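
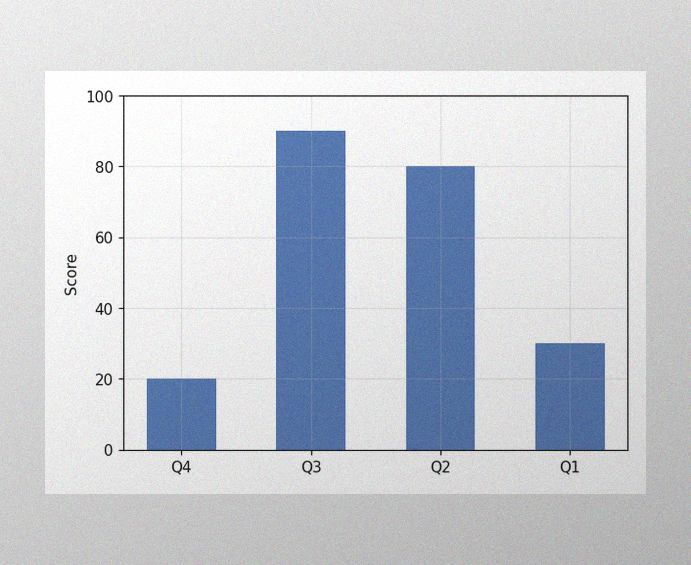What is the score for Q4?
The image has some photo noise and uneven lighting. Reading along the chart's y-axis, the Q4 bar reaches 20.

20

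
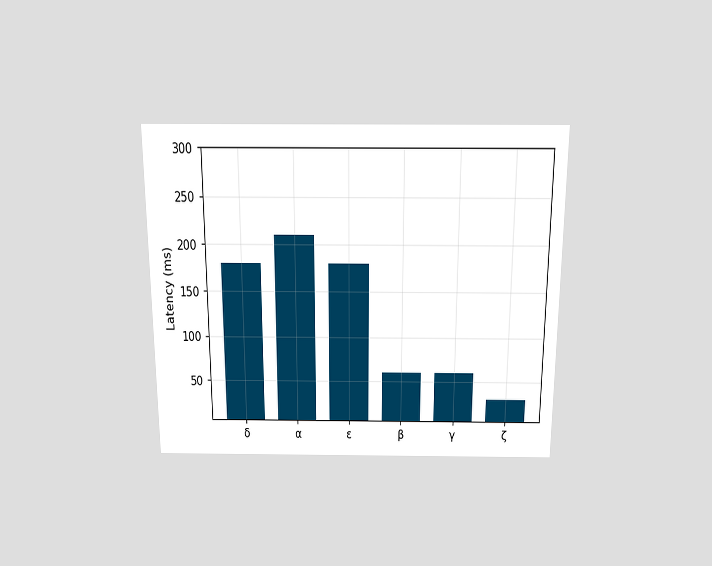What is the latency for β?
60ms

The chart is viewed slightly from above. Reading along the chart's y-axis, the β bar reaches 60ms.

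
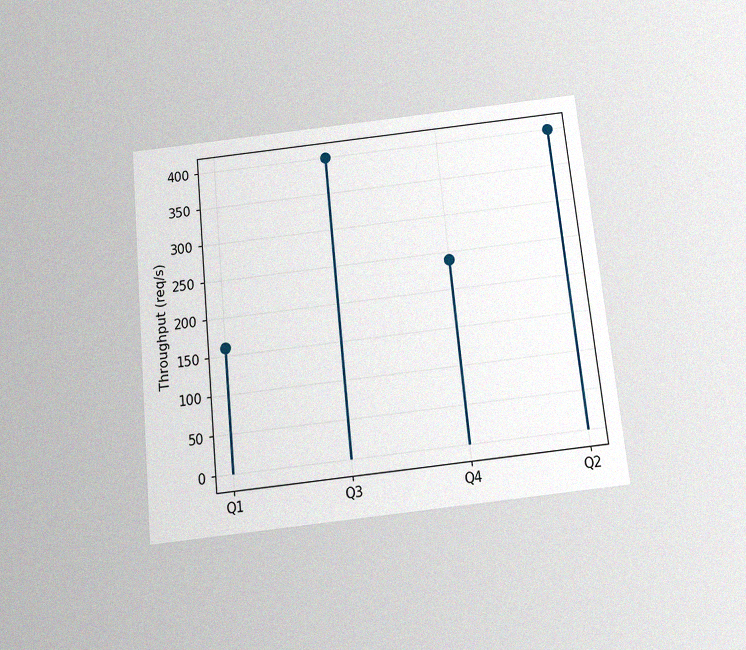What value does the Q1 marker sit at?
160req/s

The chart is tilted about 6° counter-clockwise and viewed slightly from below, with some photo noise. The Q1 marker sits at 160req/s.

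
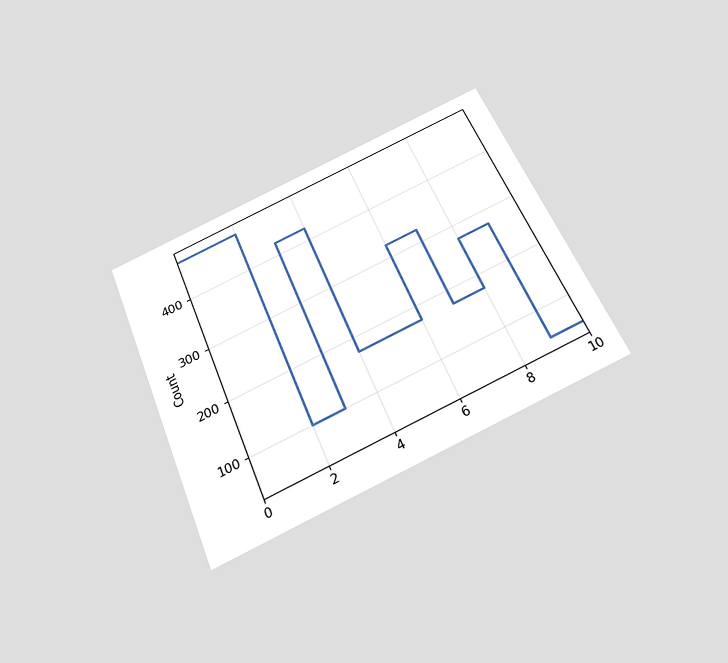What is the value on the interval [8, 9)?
The chart is tilted about 23° counter-clockwise and viewed slightly from below. On [8, 9) the step sits at 275.

275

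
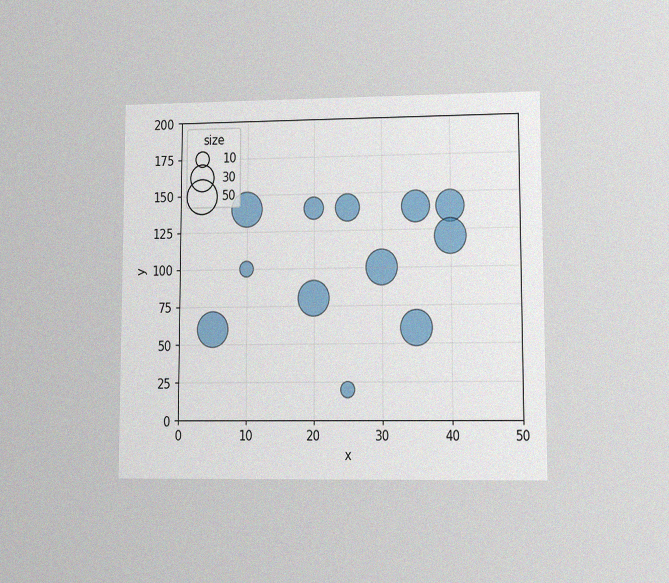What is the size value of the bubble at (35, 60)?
The chart is viewed at a slight angle, with some photo noise. Matching the bubble at (35, 60) against the size legend gives 50.

50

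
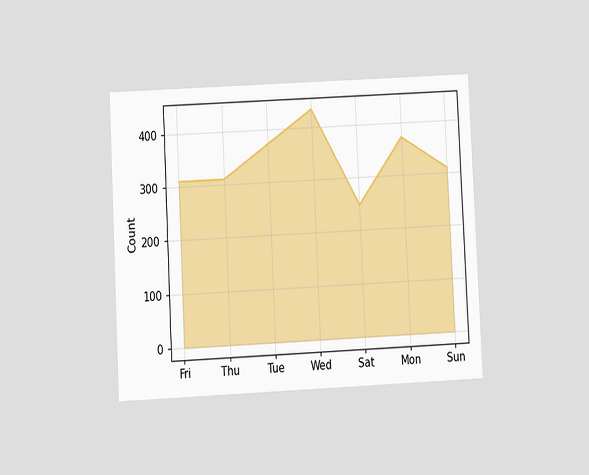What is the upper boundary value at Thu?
310

The chart is tilted about 3° counter-clockwise and viewed at a slight angle. At Thu the upper boundary is at 310.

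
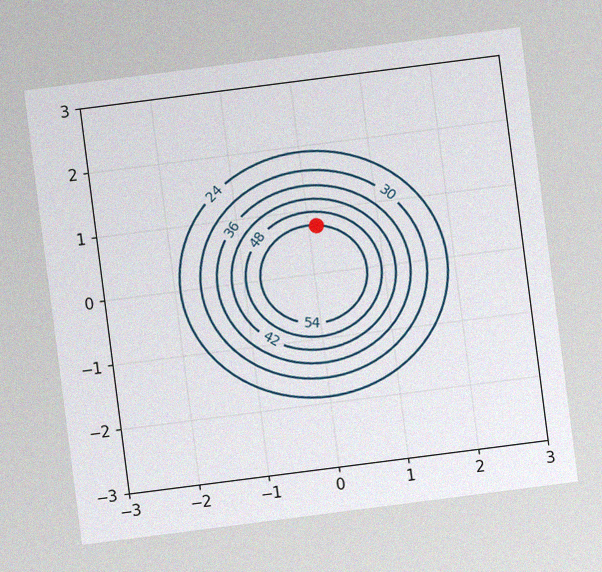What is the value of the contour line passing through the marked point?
54

The chart is tilted about 7° counter-clockwise, with some photo noise. The marked point sits on the contour labelled 54.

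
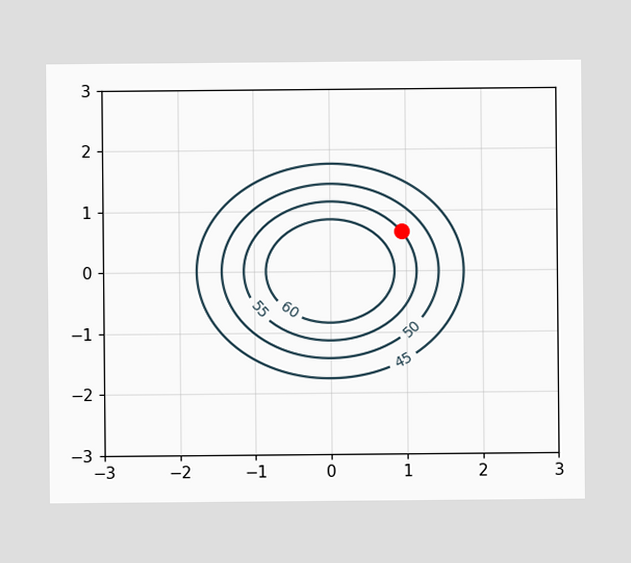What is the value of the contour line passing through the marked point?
55

The marked point sits on the contour labelled 55.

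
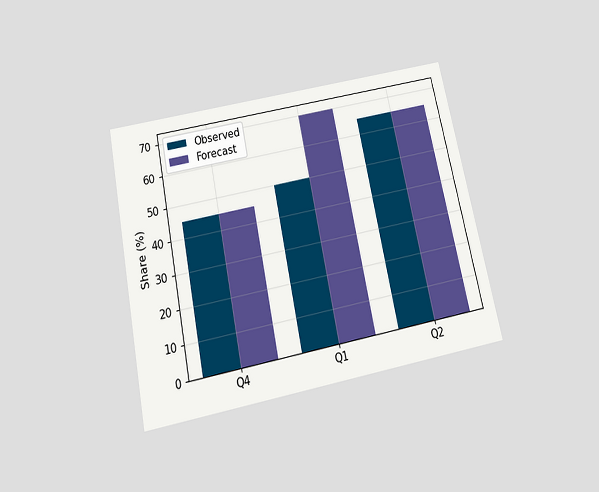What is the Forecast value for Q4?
The chart is tilted about 12° counter-clockwise and viewed slightly from below. The Forecast bar at Q4 reaches 45% on the y-axis.

45%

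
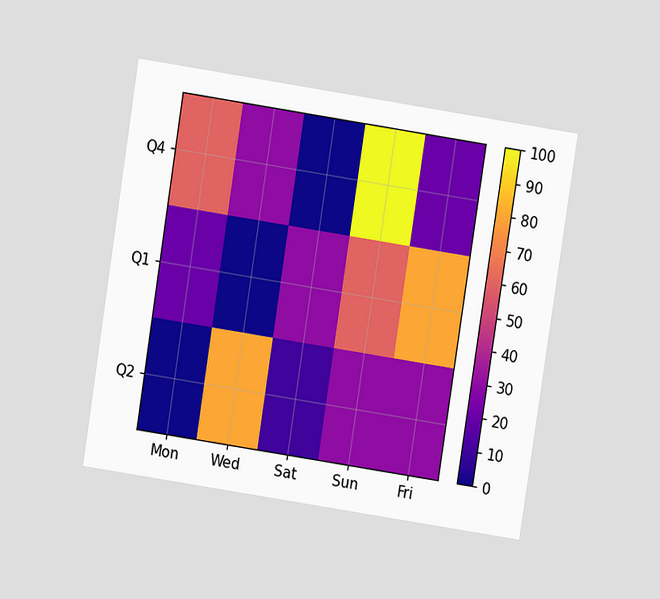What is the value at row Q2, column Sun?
30

The chart is tilted about 9° clockwise and viewed at a slight angle. Matching cell (Q2, Sun) against the colorbar gives 30.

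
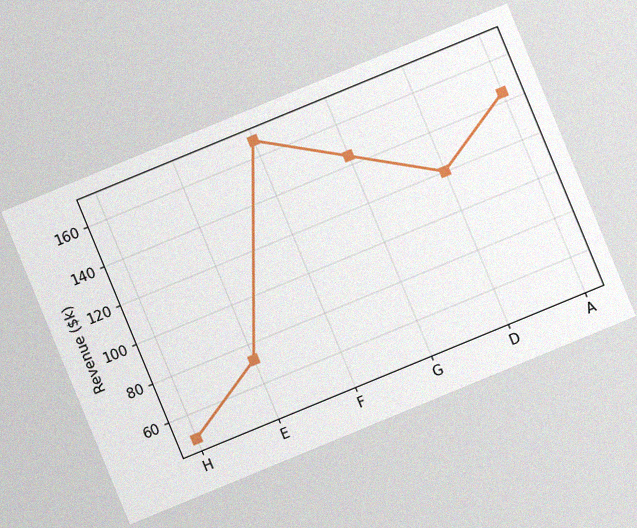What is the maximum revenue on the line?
The chart is tilted about 22° counter-clockwise, with some photo noise. The highest point is at F, and reading across to the y-axis gives $168k.

$168k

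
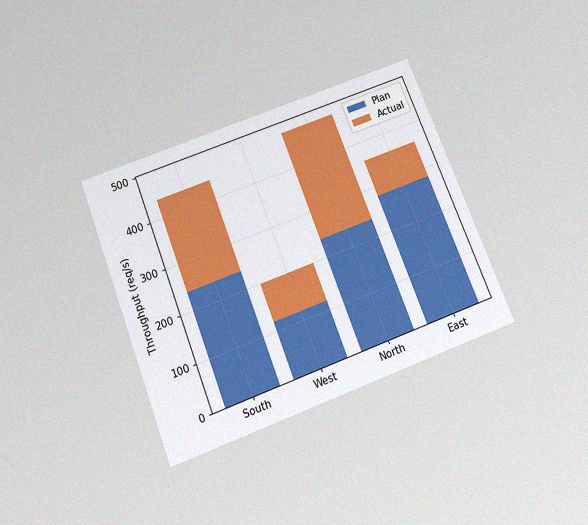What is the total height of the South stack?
The chart is tilted about 21° counter-clockwise and viewed slightly from below, with some photo noise. The South stack's top reaches 440req/s on the y-axis.

440req/s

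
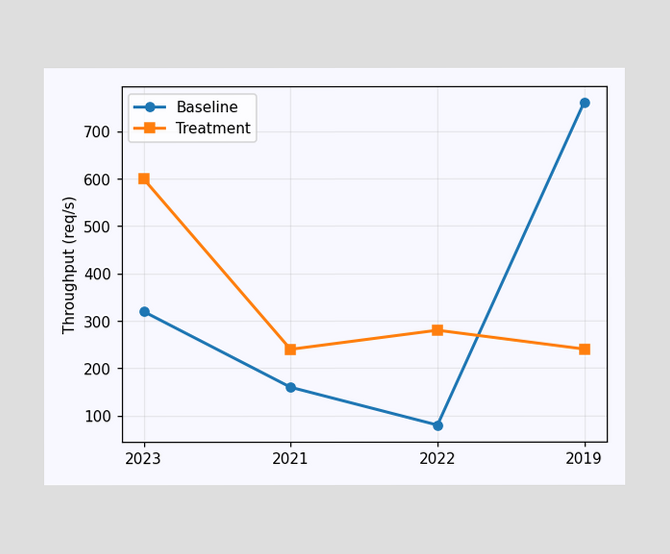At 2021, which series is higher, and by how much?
At 2021, Treatment sits above the other line by 80req/s.

Treatment, by 80req/s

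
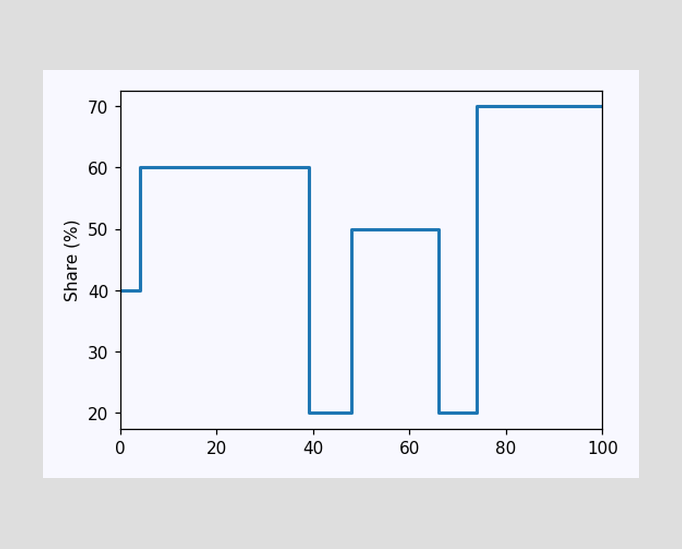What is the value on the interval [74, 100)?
On [74, 100) the step sits at 70%.

70%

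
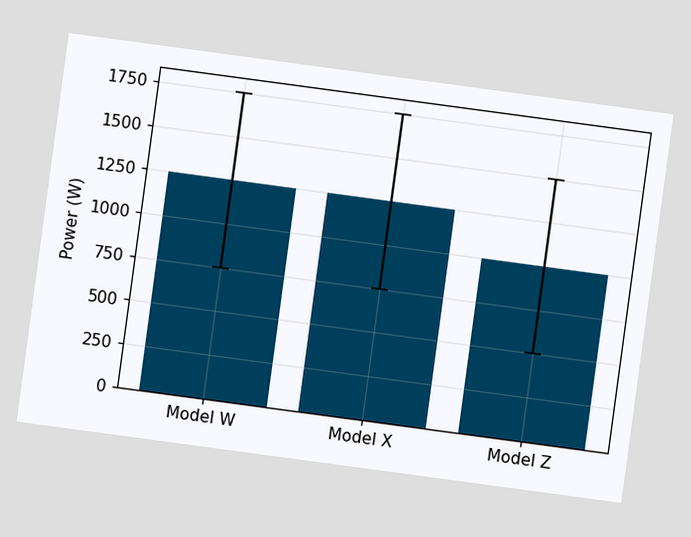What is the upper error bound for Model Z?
The chart is tilted about 8° clockwise. The Model Z bar's upper whisker reaches 1500W.

1500W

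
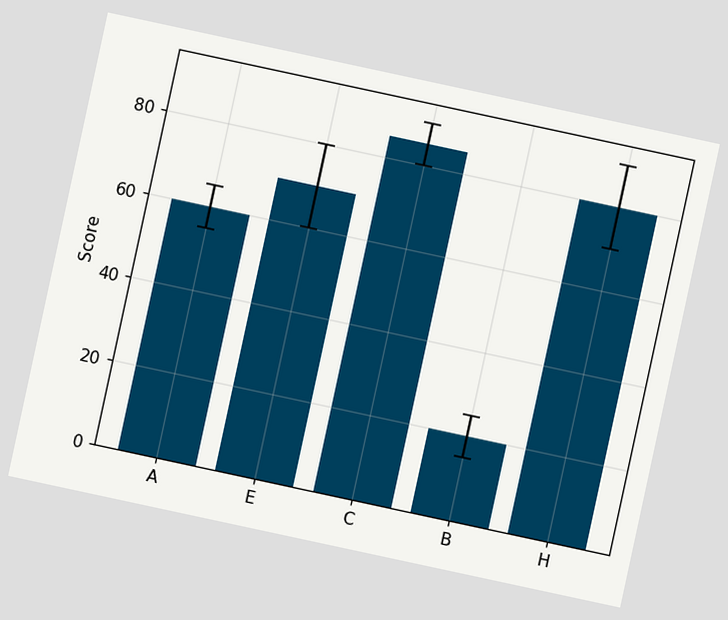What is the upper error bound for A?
The chart is tilted about 12° clockwise. The A bar's upper whisker reaches 65.

65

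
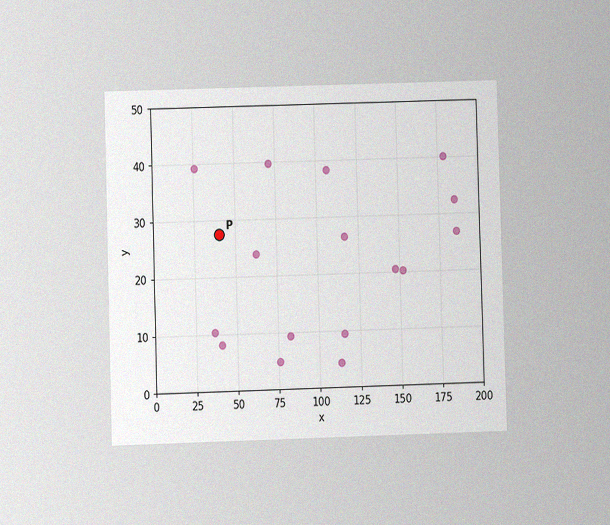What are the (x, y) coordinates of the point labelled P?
(40, 27.5)

The chart is viewed at a slight angle, with some photo noise. Following the gridlines from P to each axis, P sits at (40, 27.5).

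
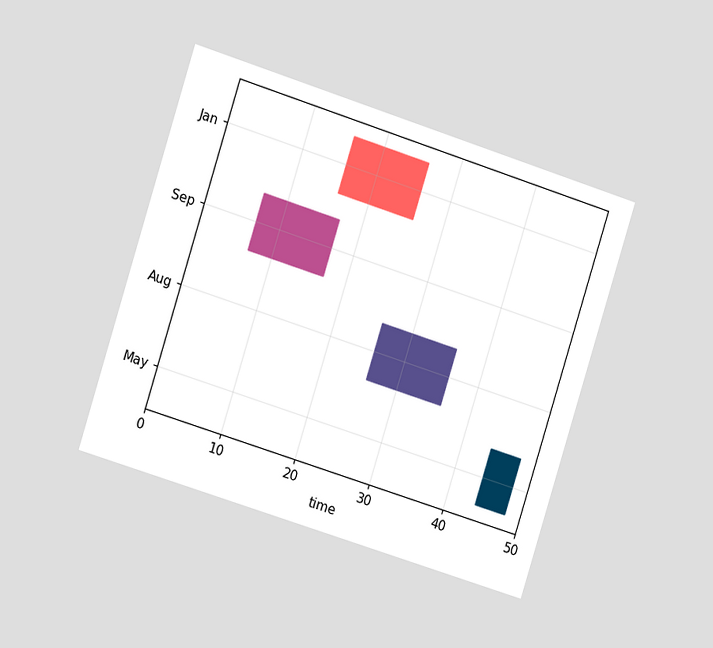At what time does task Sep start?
The chart is tilted about 18° clockwise and viewed at a slight angle. The Sep bar begins at t=7.

7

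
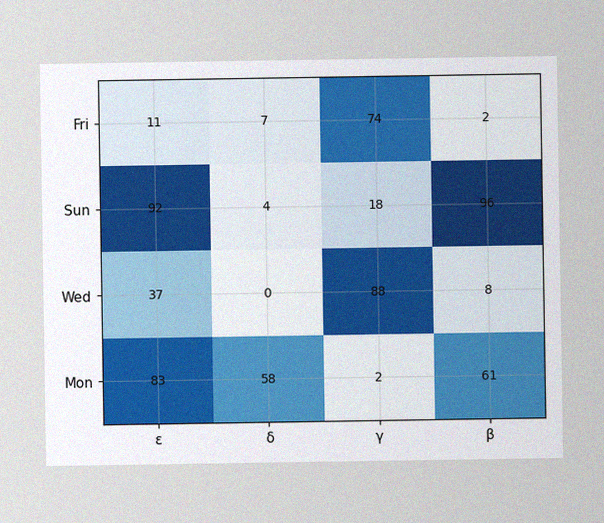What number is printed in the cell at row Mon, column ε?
The image has some photo noise and uneven lighting. The (Mon, ε) cell reads 83.

83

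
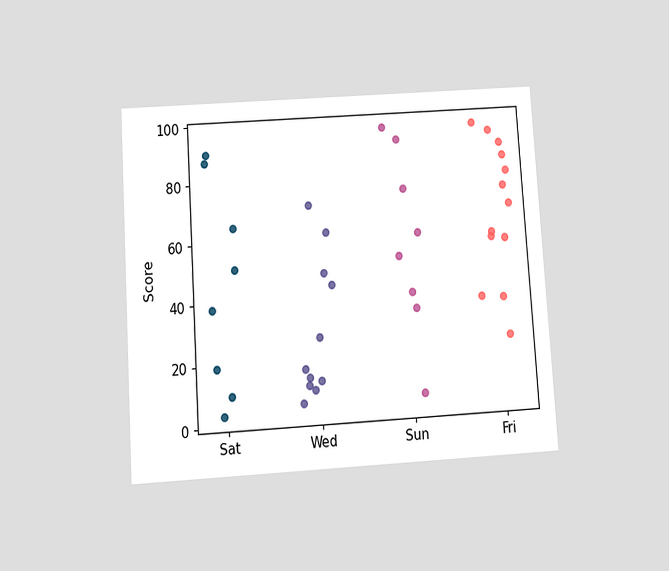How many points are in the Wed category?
11

The chart is tilted about 4° counter-clockwise and viewed slightly from below. Counting the markers in the Wed column gives 11.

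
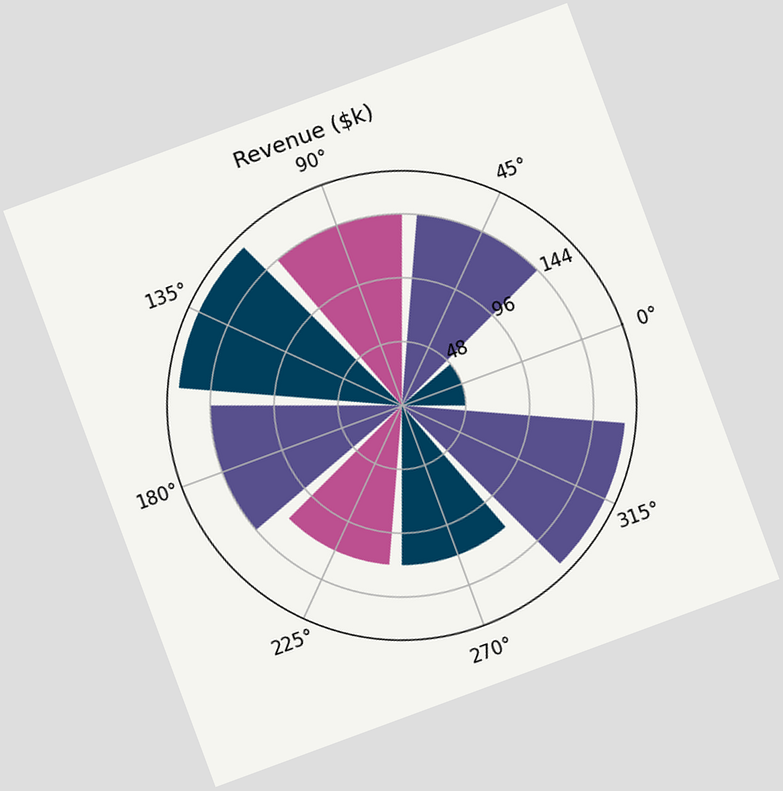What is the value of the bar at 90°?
$144k

The chart is tilted about 20° counter-clockwise. The bar at 90° reaches $144k on the radial axis.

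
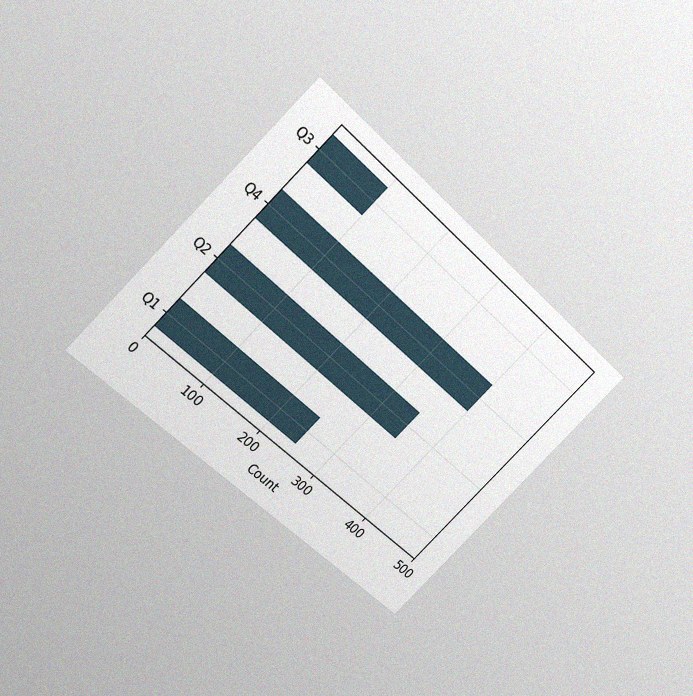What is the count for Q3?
100

The chart is tilted about 45° clockwise and viewed slightly from above, with some photo noise. Reading along the chart's x-axis, the Q3 bar reaches 100.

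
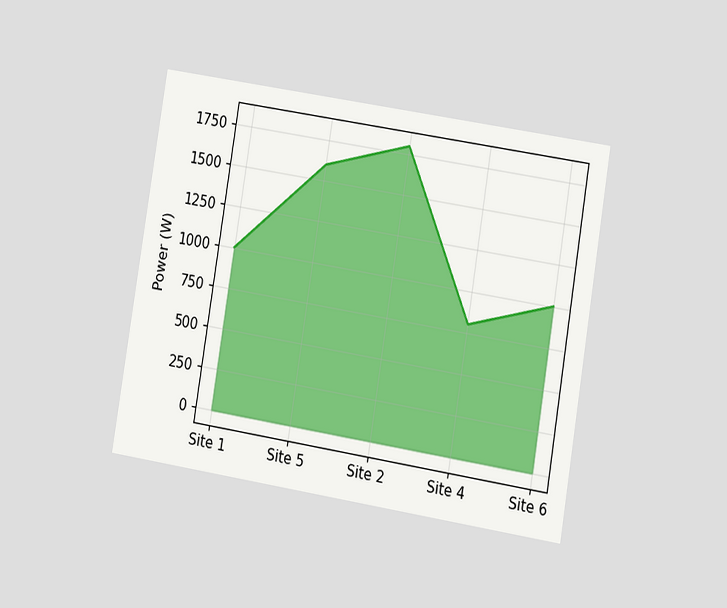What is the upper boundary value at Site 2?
The chart is tilted about 9° clockwise and viewed at a slight angle. At Site 2 the upper boundary is at 1800W.

1800W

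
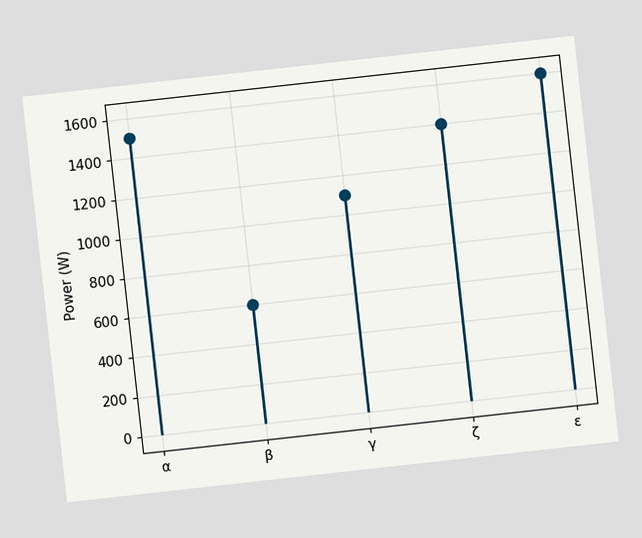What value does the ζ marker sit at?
1400W

The chart is tilted about 6° counter-clockwise. The ζ marker sits at 1400W.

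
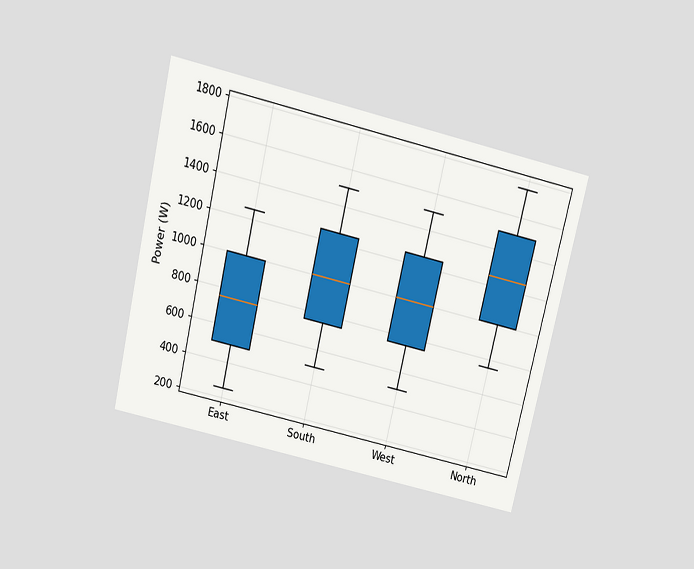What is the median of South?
1000W

The chart is tilted about 13° clockwise and viewed slightly from above. The median line in the South box sits at 1000W.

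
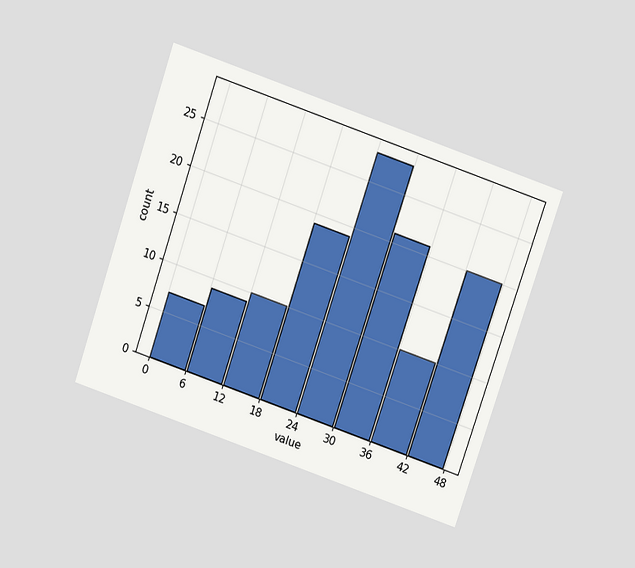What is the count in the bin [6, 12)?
The chart is tilted about 19° clockwise and viewed slightly from above. The [6, 12) bin has height 9.

9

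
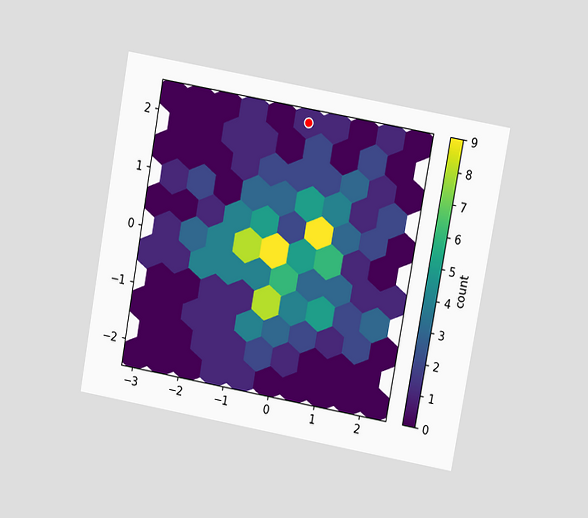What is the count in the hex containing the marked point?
The chart is tilted about 10° clockwise and viewed at a slight angle. The marked hex reads 1 on the colorbar.

1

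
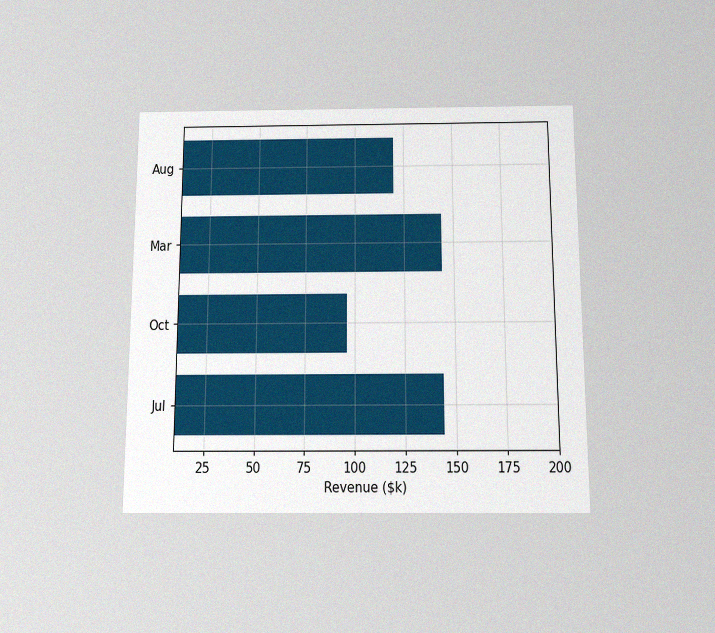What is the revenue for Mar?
$144k

The chart is viewed slightly from below, with some photo noise. Reading along the chart's x-axis, the Mar bar reaches $144k.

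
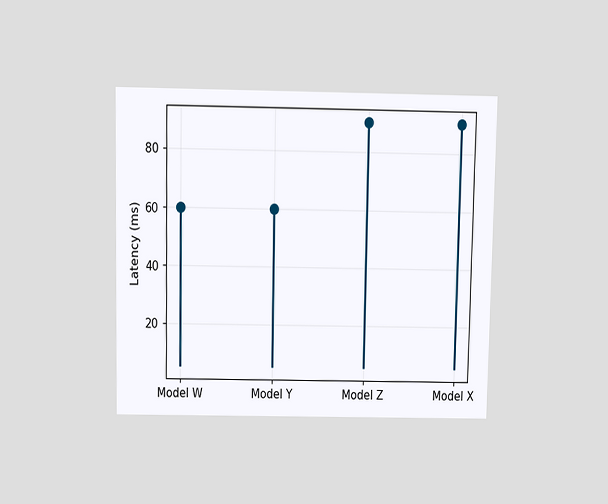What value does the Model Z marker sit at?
90ms

The chart is viewed slightly from above. The Model Z marker sits at 90ms.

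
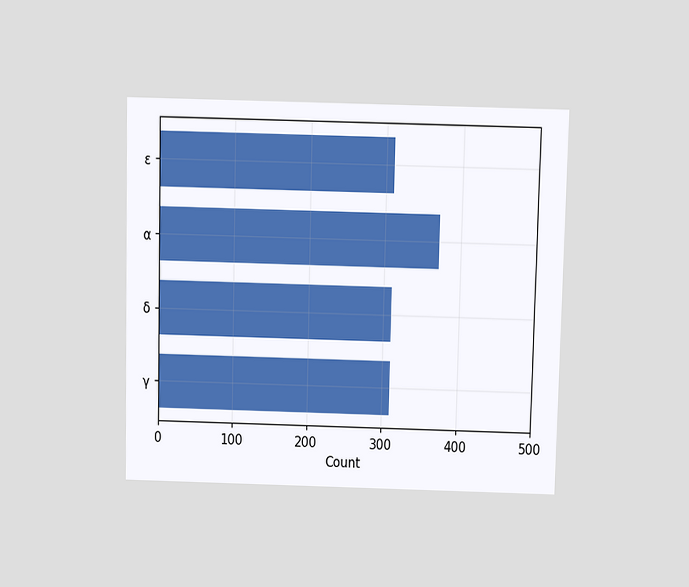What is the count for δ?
310

The chart is viewed slightly from above. Reading along the chart's x-axis, the δ bar reaches 310.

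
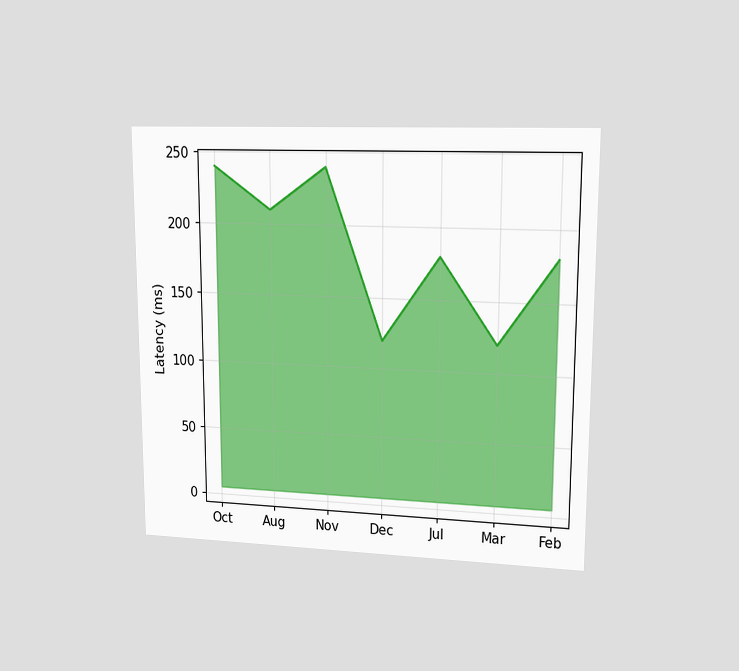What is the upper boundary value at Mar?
The chart is viewed at a slight angle. At Mar the upper boundary is at 120ms.

120ms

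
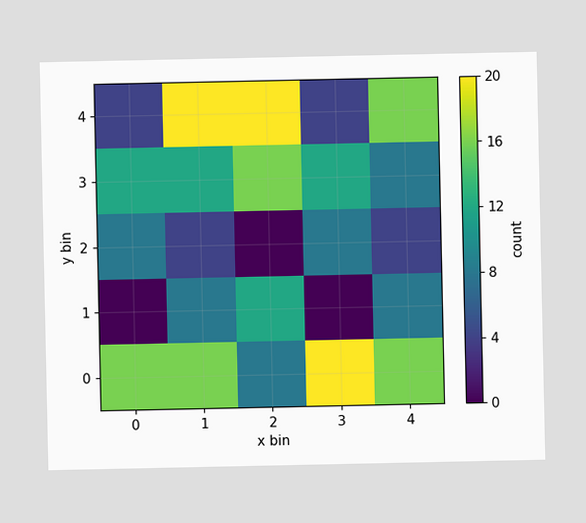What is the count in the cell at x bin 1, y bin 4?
20

Matching the cell (1, 4) against the colorbar gives 20.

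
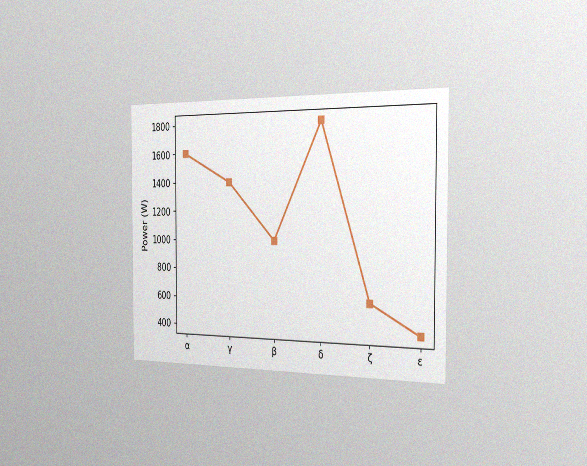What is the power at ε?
400W

The chart is viewed slightly from the right, with some photo noise. At ε, the line is at 400W.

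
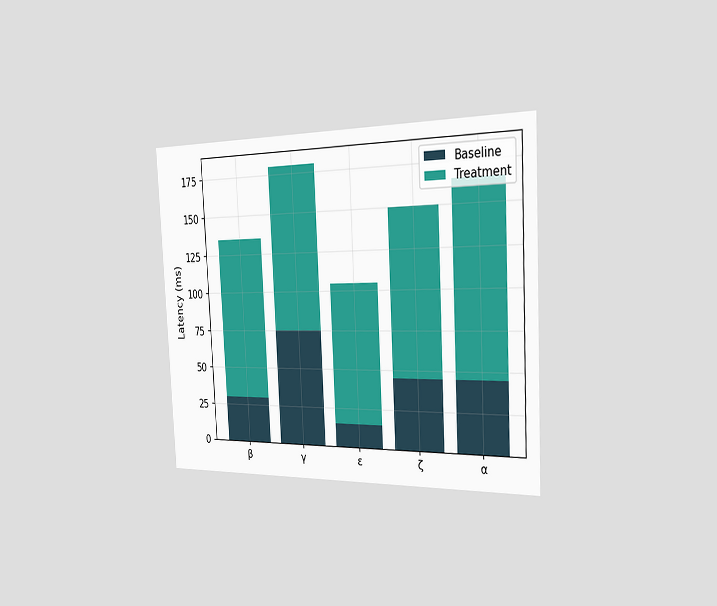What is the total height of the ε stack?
The chart is tilted about 3° counter-clockwise and viewed slightly from the right. The ε stack's top reaches 105ms on the y-axis.

105ms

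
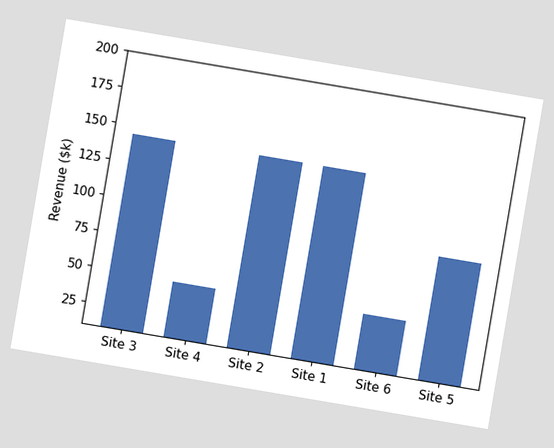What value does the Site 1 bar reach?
$144k

The chart is tilted about 10° clockwise. Reading along the chart's y-axis, the Site 1 bar reaches $144k.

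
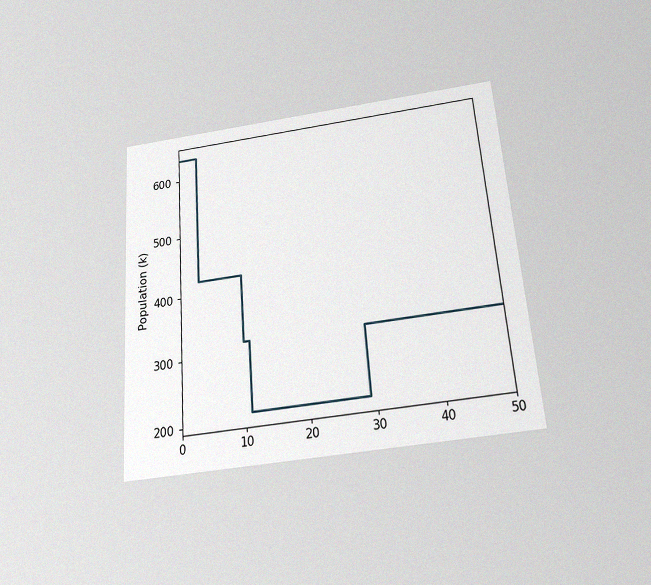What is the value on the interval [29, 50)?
The chart is tilted about 4° counter-clockwise and viewed slightly from below, with some photo noise. On [29, 50) the step sits at 318k.

318k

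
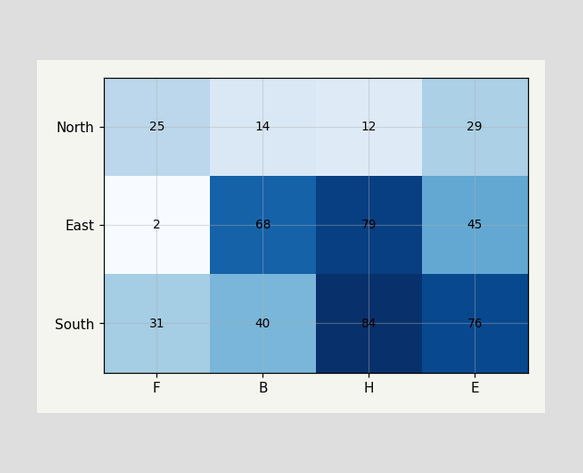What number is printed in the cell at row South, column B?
40

The (South, B) cell reads 40.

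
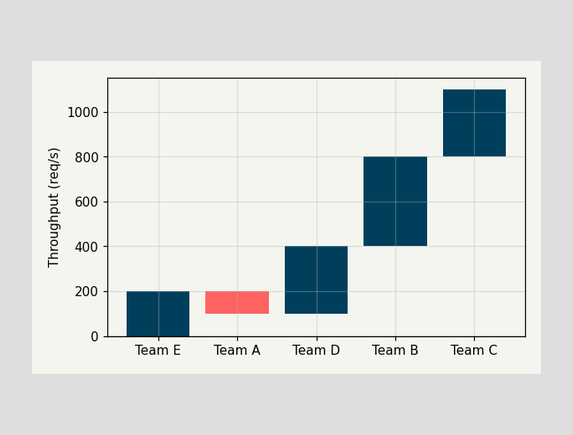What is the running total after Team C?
1100req/s

After Team C the running total reaches 1100req/s.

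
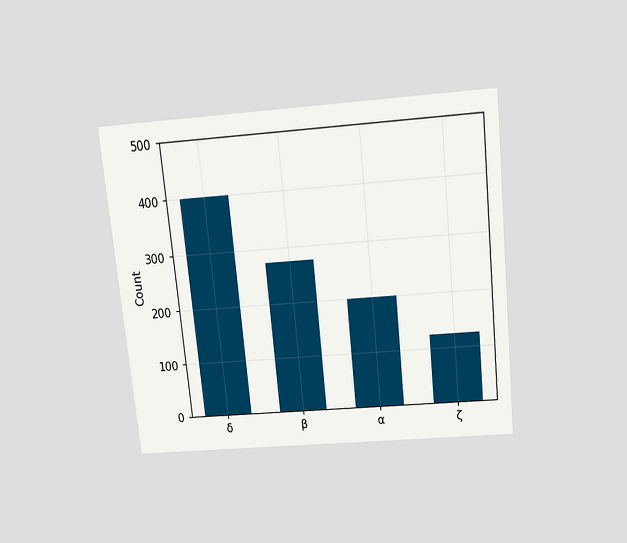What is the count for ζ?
125

The chart is tilted about 6° counter-clockwise and viewed slightly from above. Reading along the chart's y-axis, the ζ bar reaches 125.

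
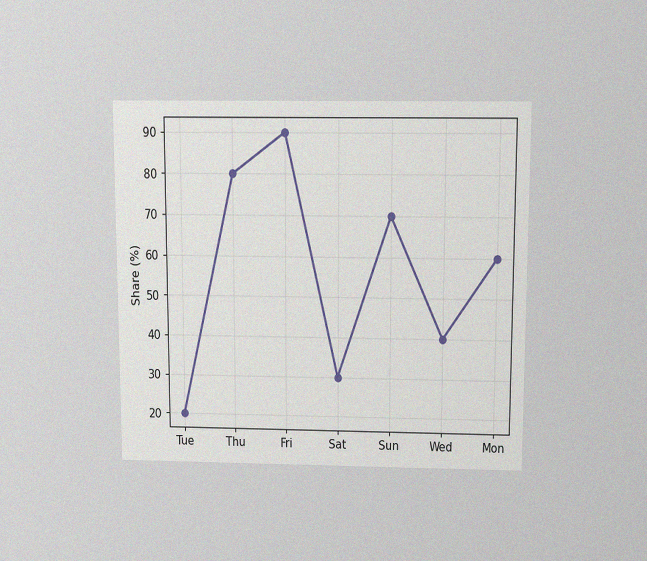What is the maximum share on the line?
90%

The chart is viewed slightly from above, with some photo noise. The highest point is at Fri, and reading across to the y-axis gives 90%.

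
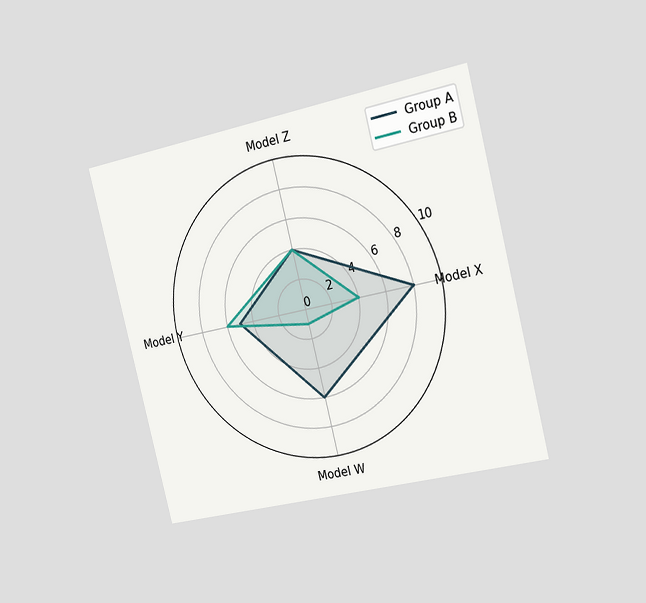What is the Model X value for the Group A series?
The chart is tilted about 14° counter-clockwise and viewed slightly from the right. On the Model X axis, Group A reaches 8.

8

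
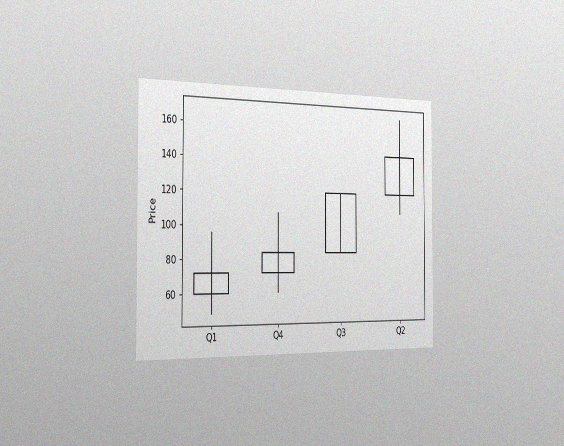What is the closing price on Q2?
The chart is viewed slightly from the left, with some photo noise. The Q2 candle closes at 144.

144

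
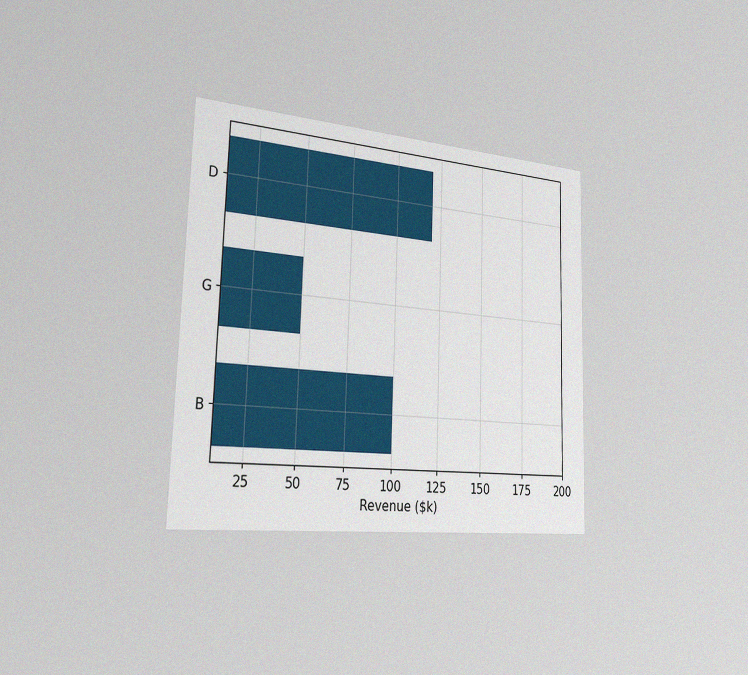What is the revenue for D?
The chart is viewed slightly from the left, with some photo noise. Reading along the chart's x-axis, the D bar reaches $120k.

$120k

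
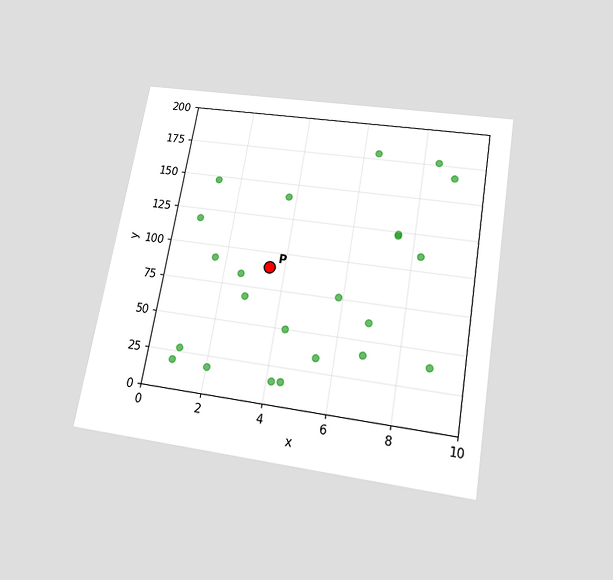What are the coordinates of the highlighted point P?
(3.5, 90)

The chart is tilted about 10° clockwise and viewed slightly from below. Following the gridlines from P to each axis, P sits at (3.5, 90).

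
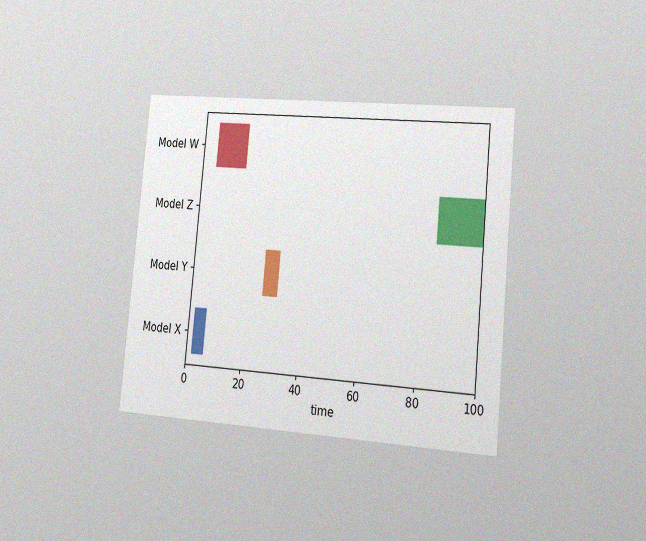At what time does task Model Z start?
The chart is tilted about 5° clockwise and viewed slightly from the right, with some photo noise. The Model Z bar begins at t=85.

85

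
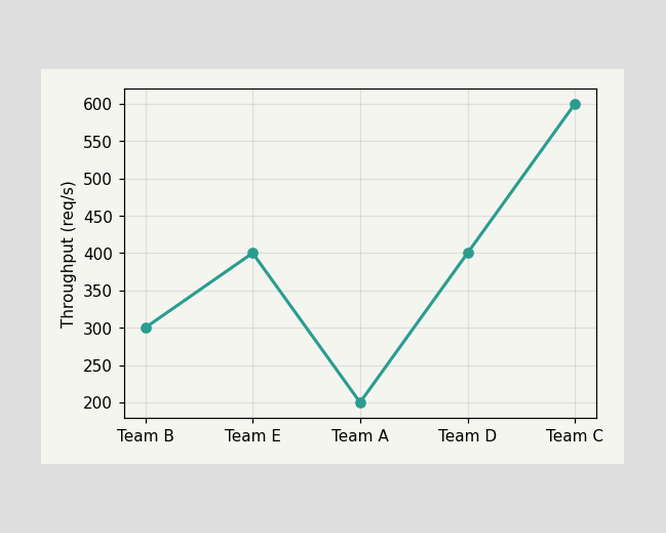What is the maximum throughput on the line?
The highest point is at Team C, and reading across to the y-axis gives 600req/s.

600req/s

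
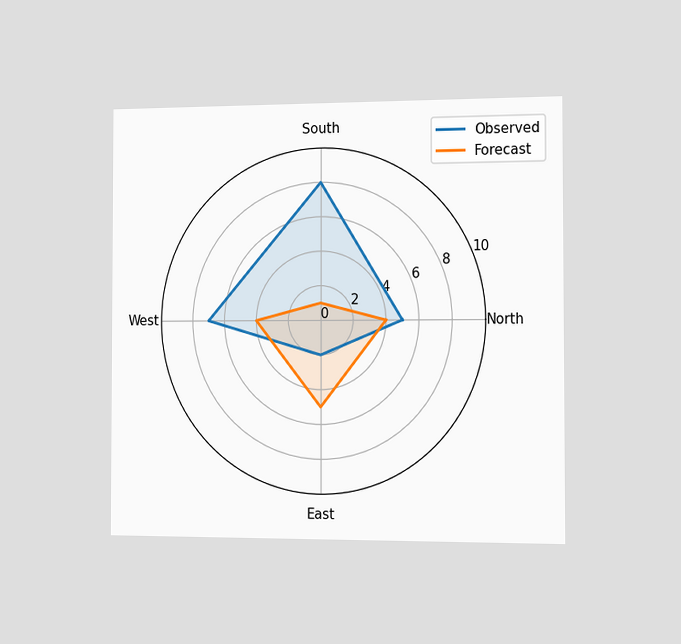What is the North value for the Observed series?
The chart is viewed slightly from the right. On the North axis, Observed reaches 5.

5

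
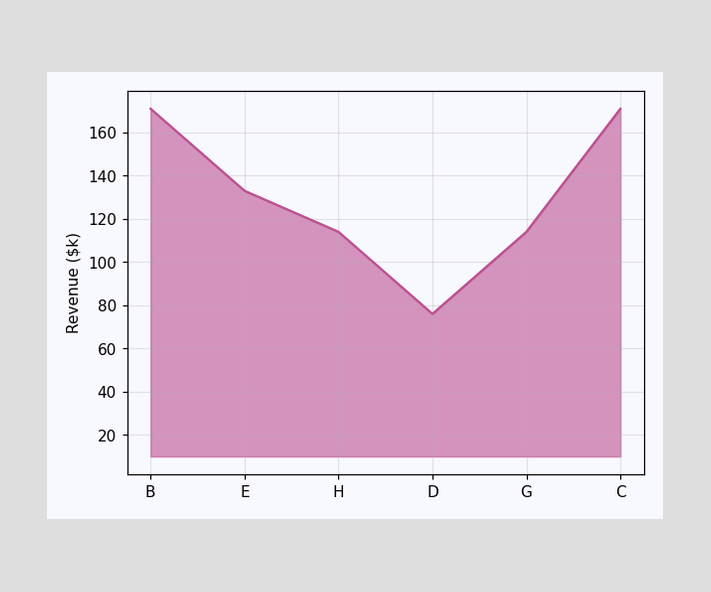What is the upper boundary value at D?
$76k

At D the upper boundary is at $76k.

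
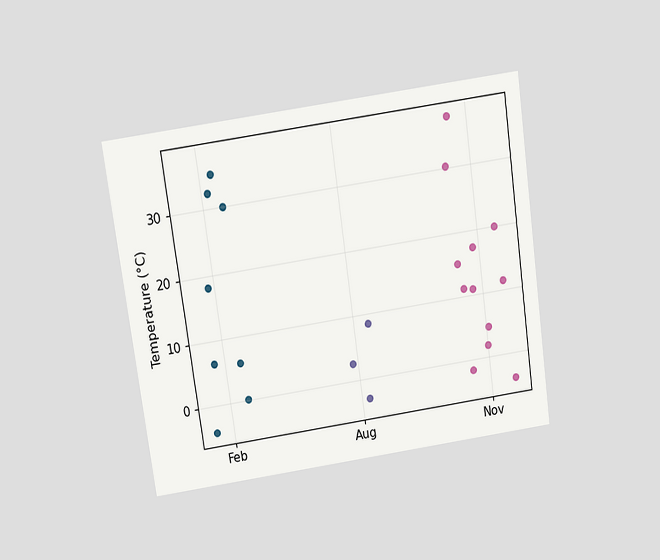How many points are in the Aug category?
The chart is tilted about 8° counter-clockwise and viewed slightly from above. Counting the markers in the Aug column gives 3.

3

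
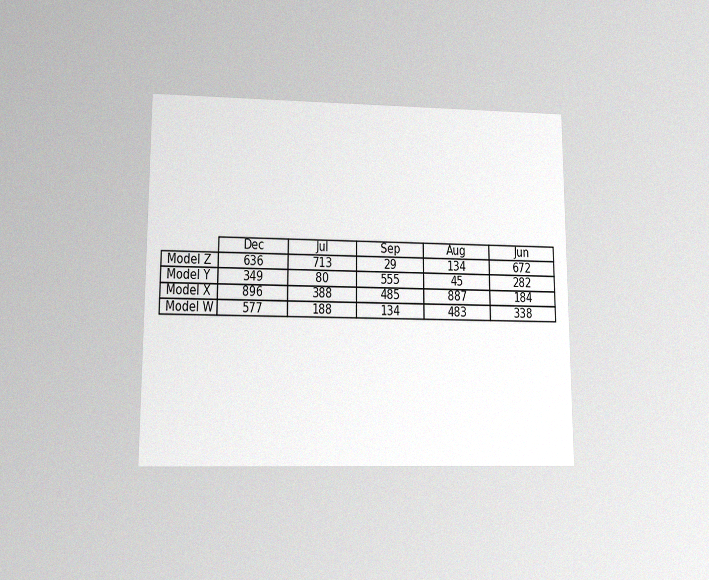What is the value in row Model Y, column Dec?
The chart is viewed at a slight angle, with some photo noise. The (Model Y, Dec) cell reads 349.

349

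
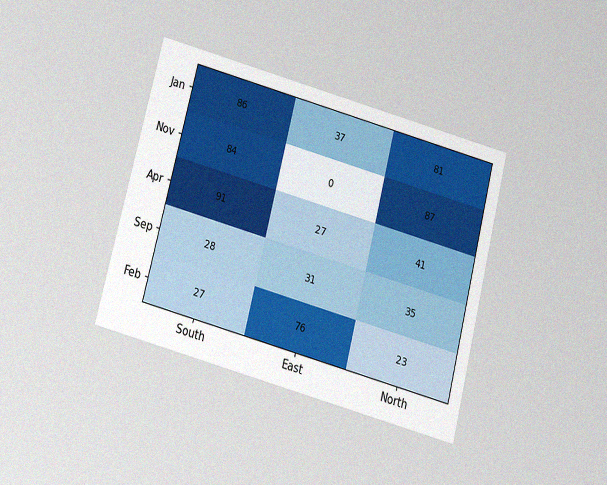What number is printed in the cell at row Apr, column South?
The chart is tilted about 15° clockwise and viewed slightly from below, with some photo noise. The (Apr, South) cell reads 91.

91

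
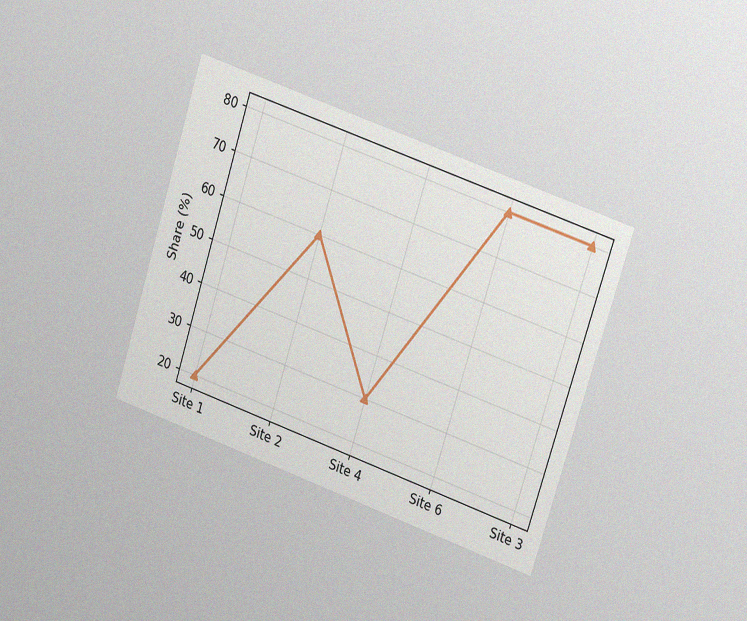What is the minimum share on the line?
The chart is tilted about 18° clockwise and viewed at a slight angle, with some photo noise. The lowest point is at Site 1, and reading across to the y-axis gives 20%.

20%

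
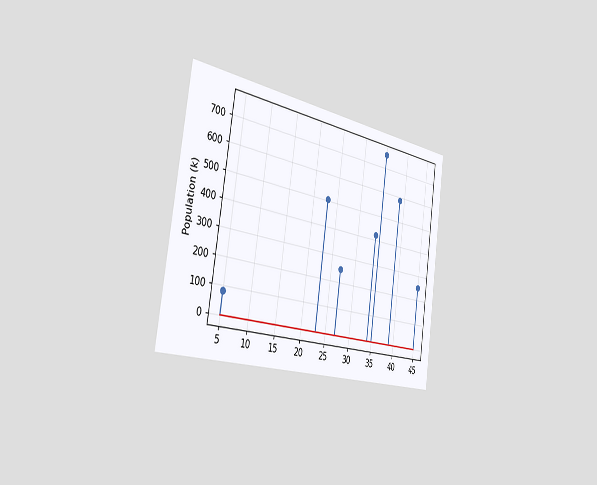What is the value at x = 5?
84k

The chart is tilted about 8° clockwise and viewed slightly from the left. The stem at x=5 reaches 84k.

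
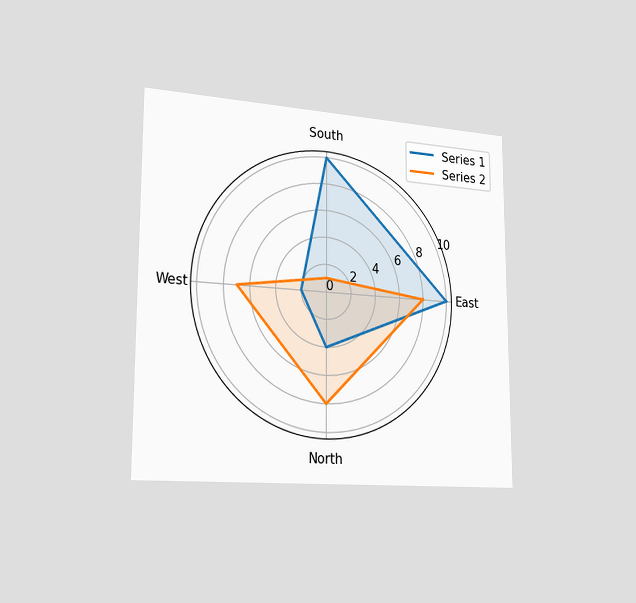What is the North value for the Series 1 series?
4

The chart is viewed slightly from the left. On the North axis, Series 1 reaches 4.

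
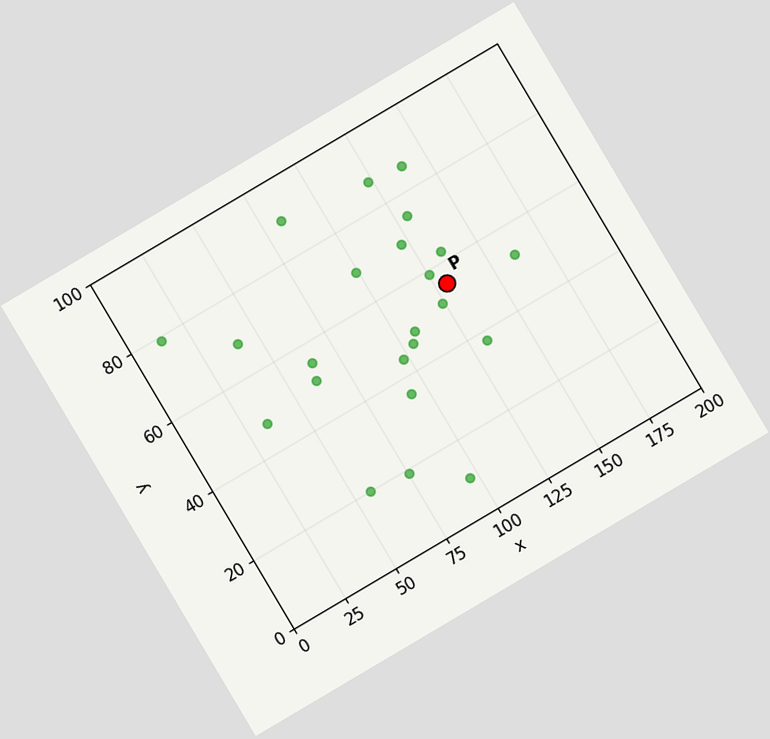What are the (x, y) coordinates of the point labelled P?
The chart is tilted about 31° counter-clockwise. Following the gridlines from P to each axis, P sits at (130, 55).

(130, 55)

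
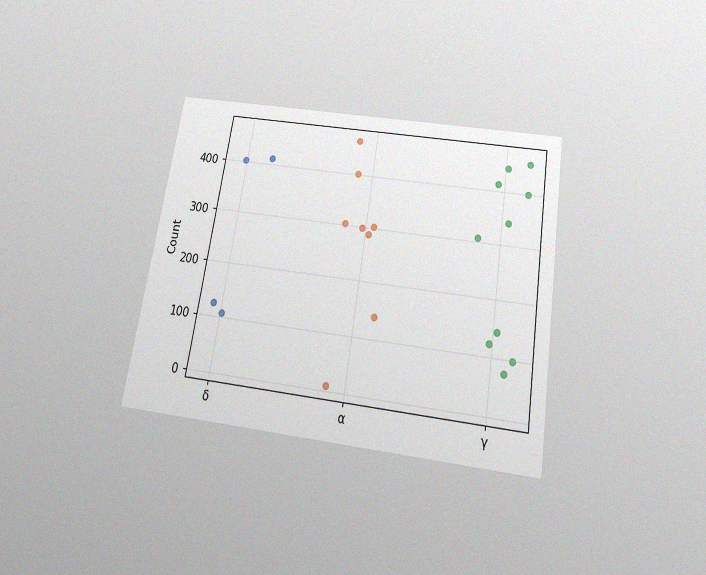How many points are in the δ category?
4

The chart is tilted about 9° clockwise and viewed slightly from below, with some photo noise. Counting the markers in the δ column gives 4.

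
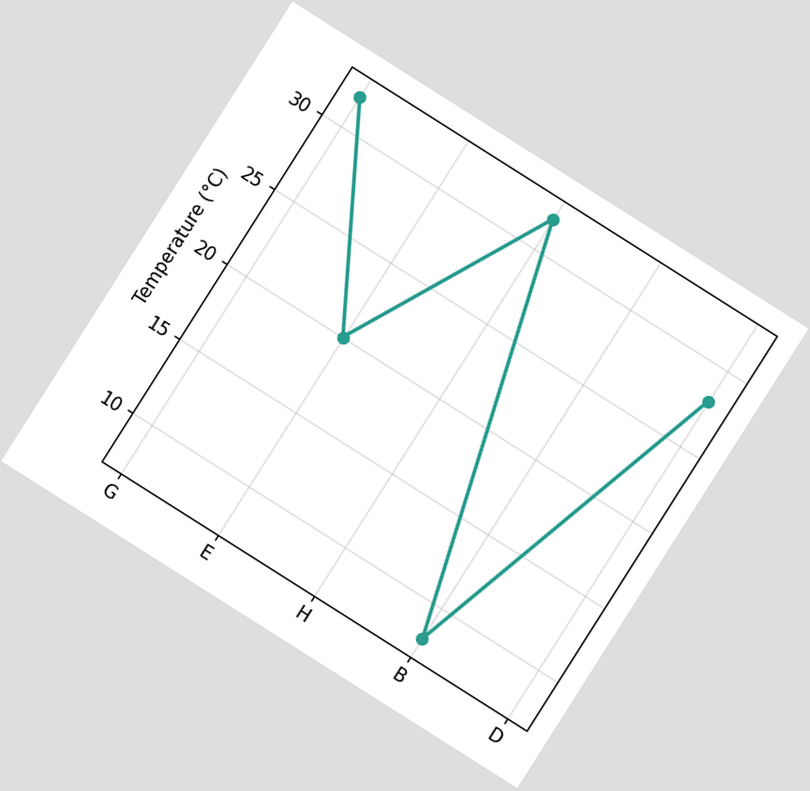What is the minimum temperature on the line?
8°C

The chart is tilted about 32° clockwise. The lowest point is at B, and reading across to the y-axis gives 8°C.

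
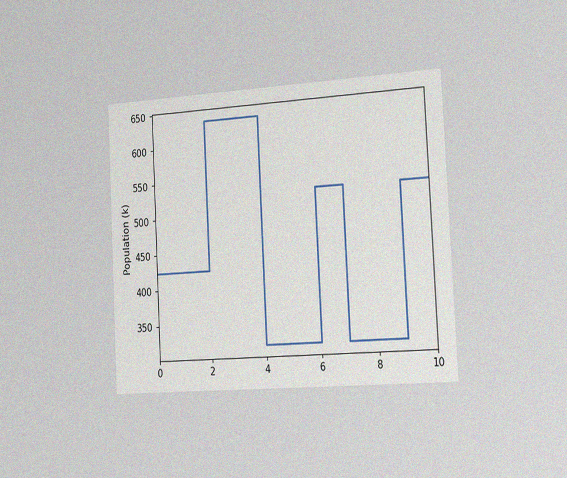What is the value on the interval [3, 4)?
636k

The chart is tilted about 3° counter-clockwise and viewed slightly from the right, with some photo noise. On [3, 4) the step sits at 636k.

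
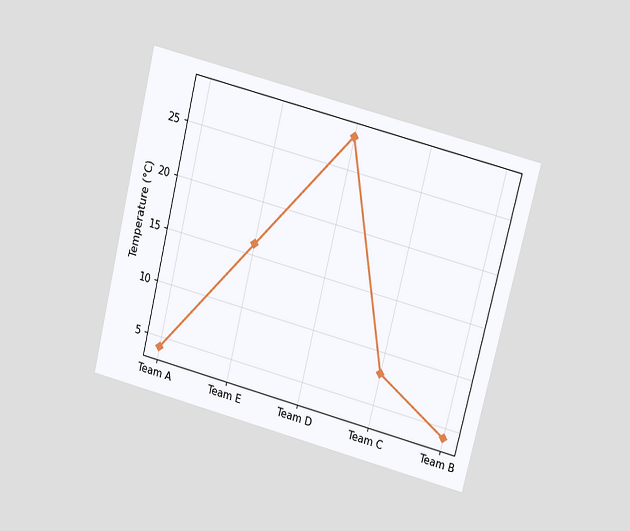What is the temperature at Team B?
The chart is tilted about 14° clockwise and viewed slightly from above. At Team B, the line is at 4°C.

4°C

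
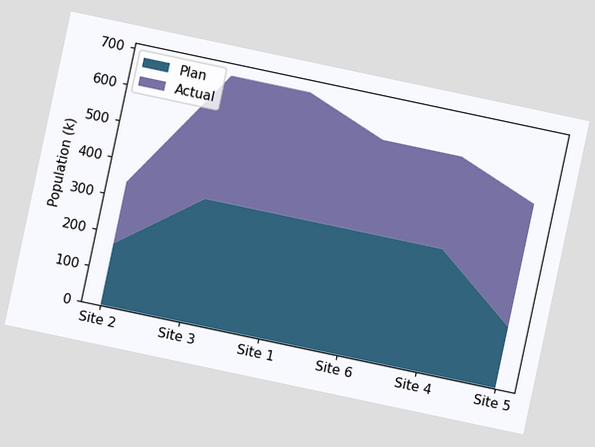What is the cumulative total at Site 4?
595k

The chart is tilted about 12° clockwise. The stacked total at Site 4 reaches 595k.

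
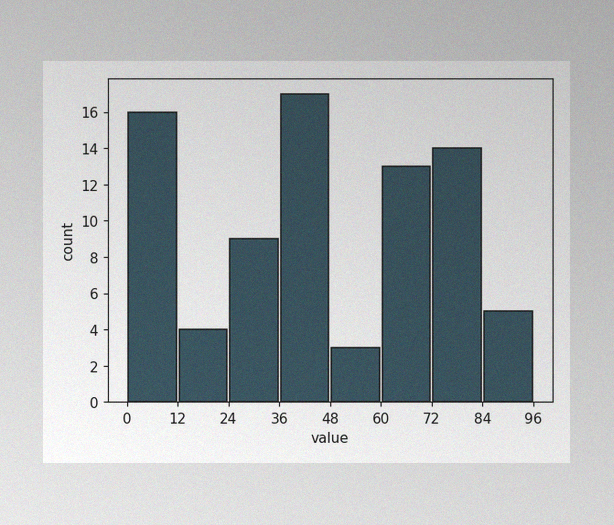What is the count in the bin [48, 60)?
3

The image has some photo noise and uneven lighting. The [48, 60) bin has height 3.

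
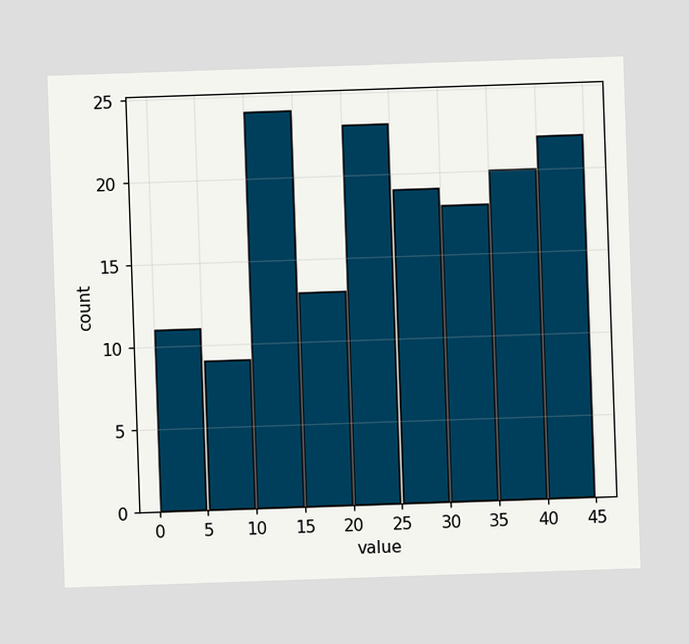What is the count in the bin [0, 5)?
11

The [0, 5) bin has height 11.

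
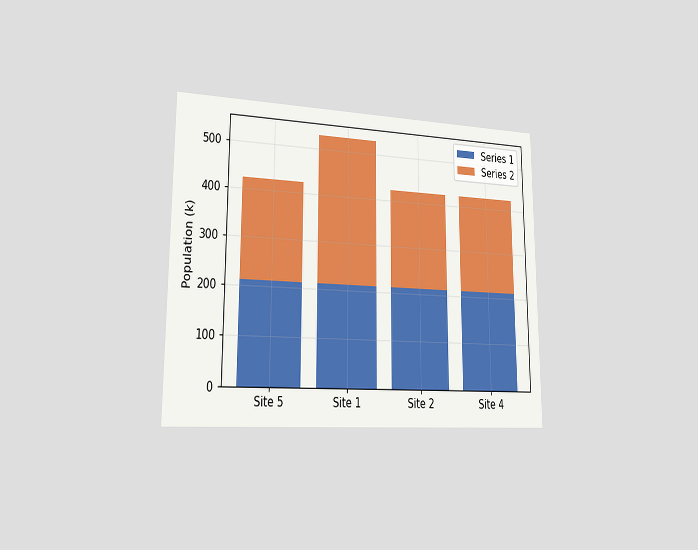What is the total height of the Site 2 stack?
The chart is viewed slightly from the left. The Site 2 stack's top reaches 424k on the y-axis.

424k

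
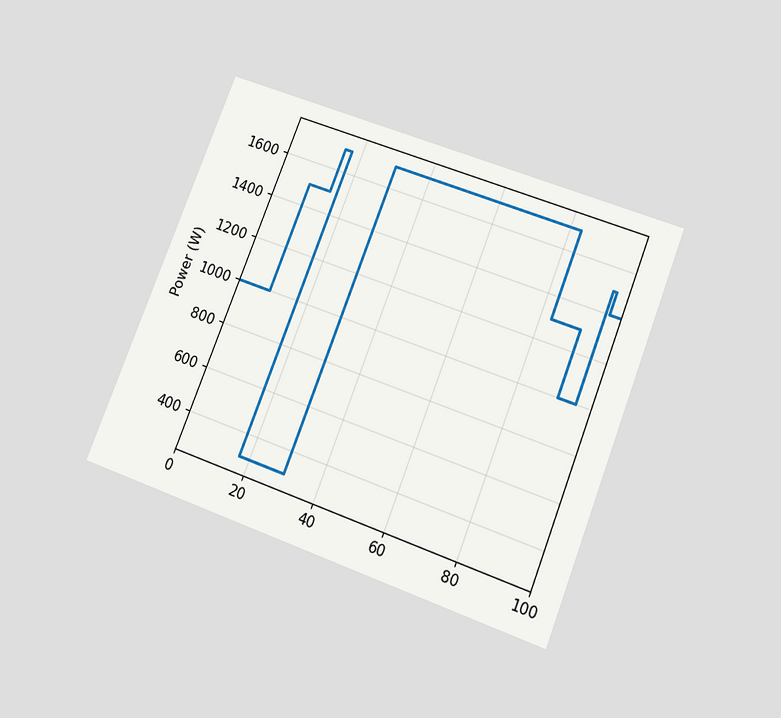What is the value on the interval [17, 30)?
The chart is tilted about 21° clockwise and viewed slightly from below. On [17, 30) the step sits at 300W.

300W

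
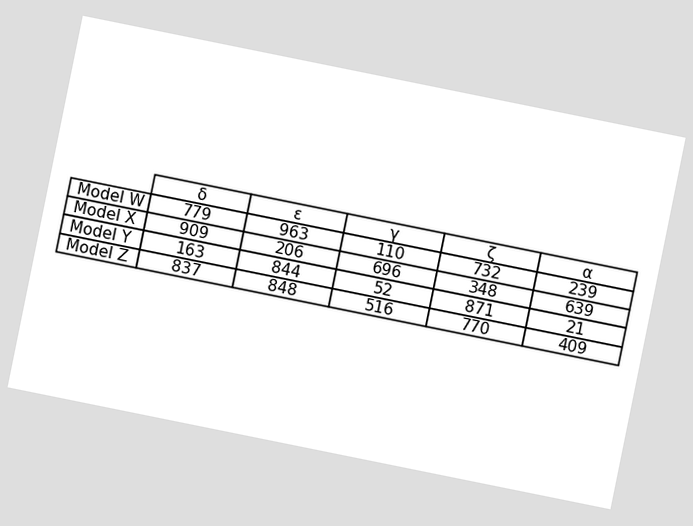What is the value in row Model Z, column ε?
848

The chart is tilted about 11° clockwise. The (Model Z, ε) cell reads 848.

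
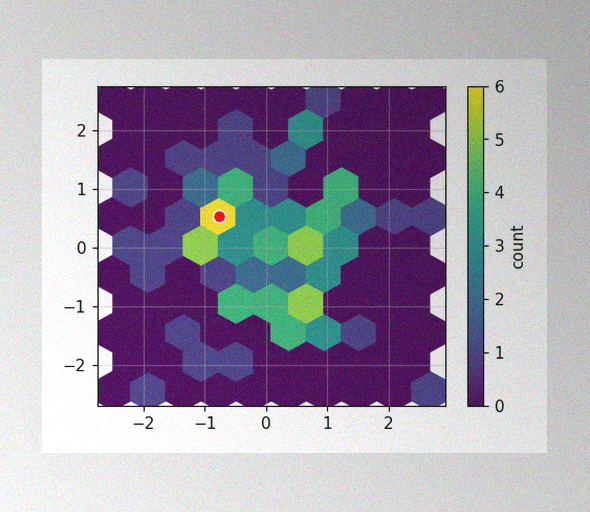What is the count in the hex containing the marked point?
The image has some photo noise and uneven lighting. The marked hex reads 6 on the colorbar.

6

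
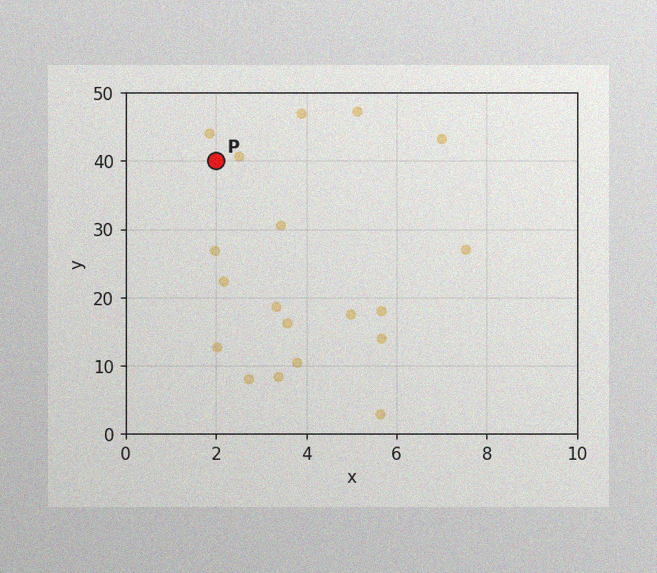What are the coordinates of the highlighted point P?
The image has some photo noise and uneven lighting. Following the gridlines from P to each axis, P sits at (2, 40).

(2, 40)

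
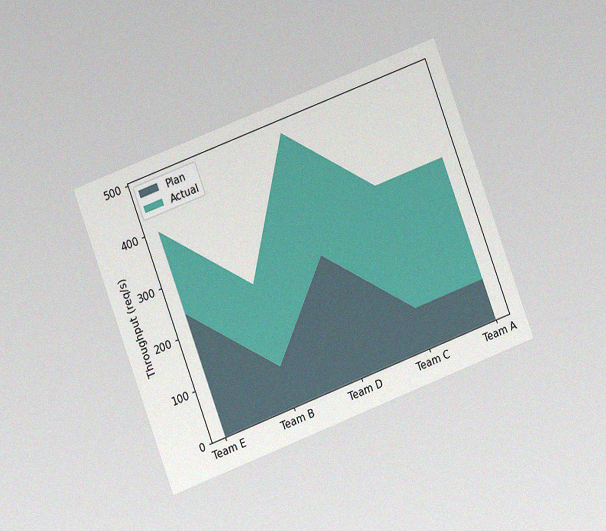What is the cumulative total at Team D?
The chart is tilted about 21° counter-clockwise and viewed at a slight angle, with some photo noise. The stacked total at Team D reaches 480req/s.

480req/s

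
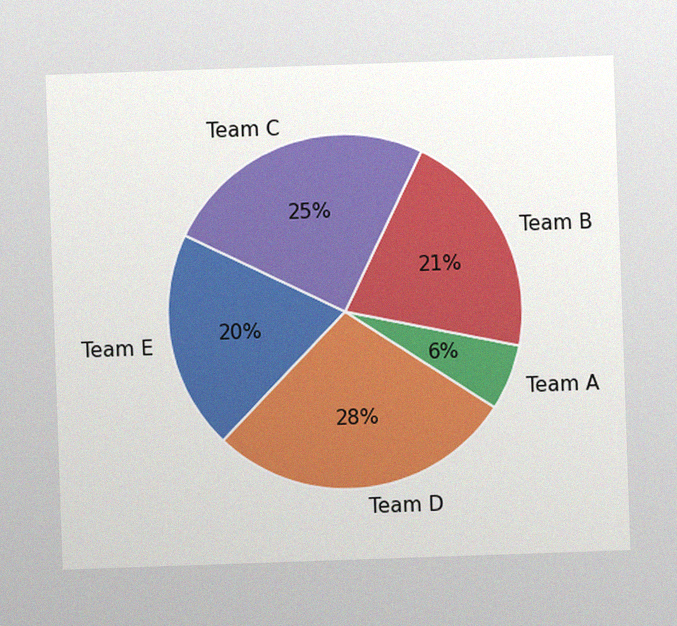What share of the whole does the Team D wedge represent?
28%

The image has some photo noise and uneven lighting. The Team D slice takes up 28% of the pie.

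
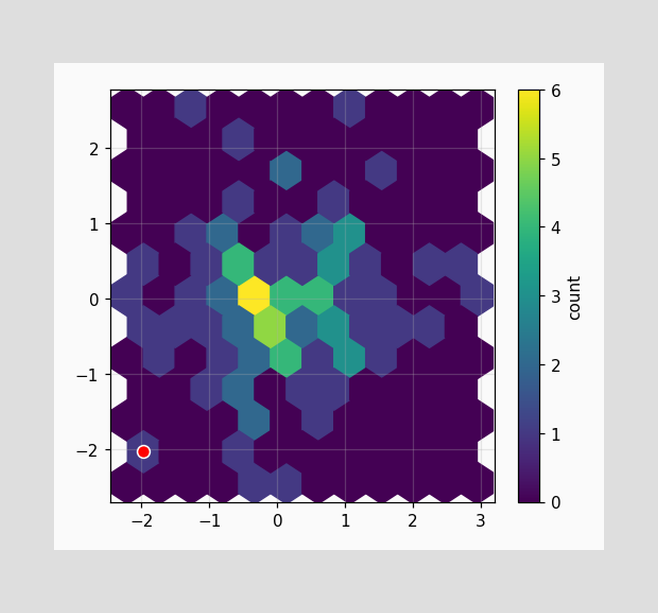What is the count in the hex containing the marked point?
1

The marked hex reads 1 on the colorbar.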